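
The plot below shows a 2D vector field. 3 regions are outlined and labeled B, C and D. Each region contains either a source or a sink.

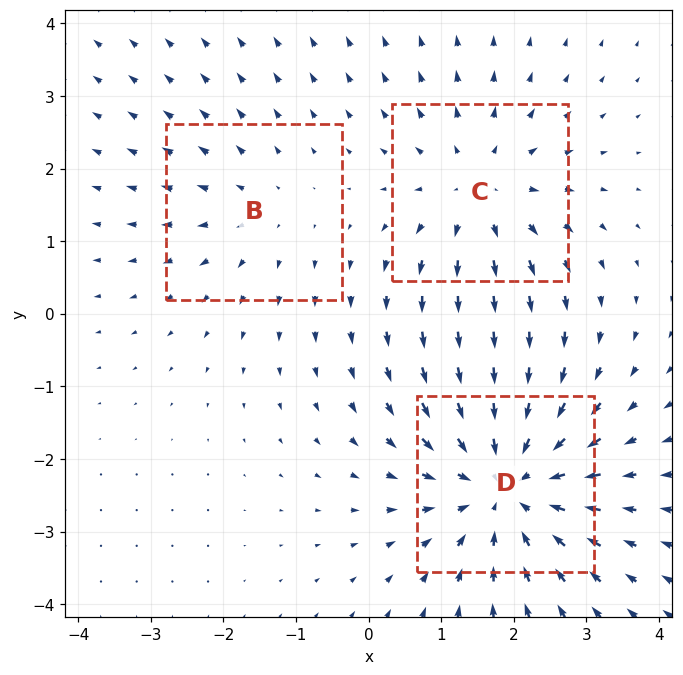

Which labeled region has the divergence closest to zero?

Divergence at each region's feature centre — B: about +2, C: about +3, D: about -4. Region B is closest to zero.

B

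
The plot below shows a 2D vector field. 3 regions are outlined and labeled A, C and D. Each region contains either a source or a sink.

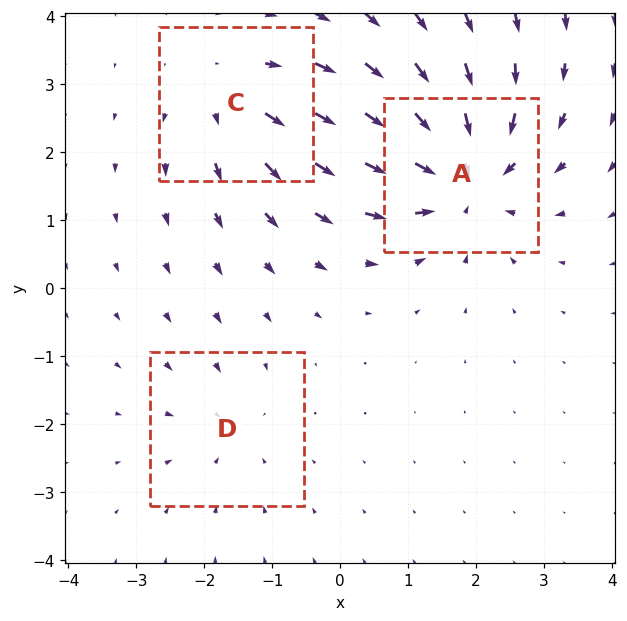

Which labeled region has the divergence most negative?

Divergence at each region's feature centre — A: about -5, C: about +3, D: about -2. Region A is most negative.

A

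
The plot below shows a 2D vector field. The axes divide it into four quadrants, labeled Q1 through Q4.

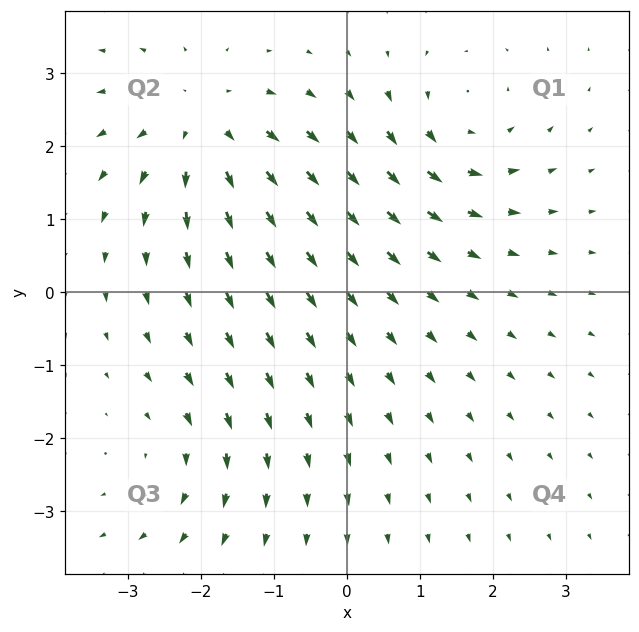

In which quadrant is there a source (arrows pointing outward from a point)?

Q2

The source sits at approximately (-2.0, 2.3), which lies in quadrant Q2. The divergence there is about +4, positive as expected for a source.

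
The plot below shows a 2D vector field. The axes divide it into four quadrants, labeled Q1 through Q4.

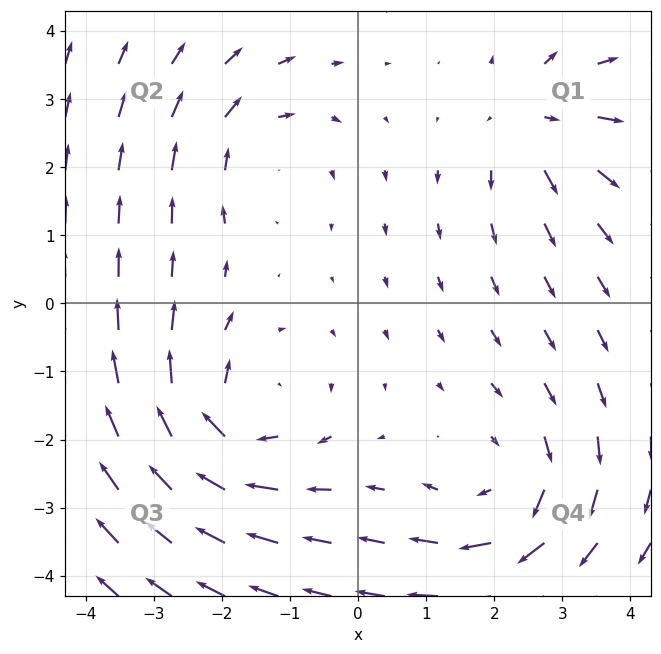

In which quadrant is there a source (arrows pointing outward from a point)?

The source sits at approximately (2.6, 2.7), which lies in quadrant Q1. The divergence there is about +4, positive as expected for a source.

Q1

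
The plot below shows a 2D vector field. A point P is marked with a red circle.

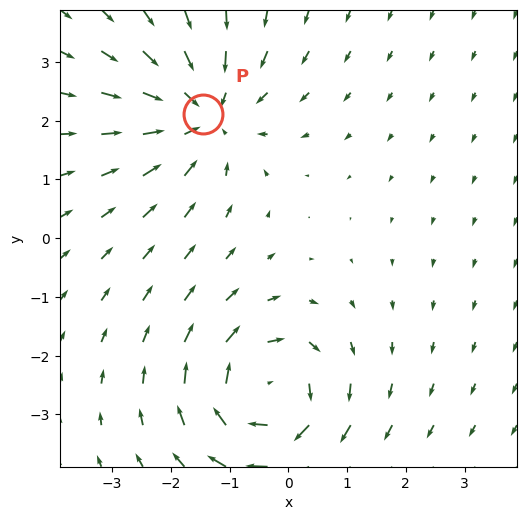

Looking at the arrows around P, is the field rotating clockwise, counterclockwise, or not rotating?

Near P at (-1.5, 2.1) the arrows show no circulation. The curl there is ≈0.

not rotating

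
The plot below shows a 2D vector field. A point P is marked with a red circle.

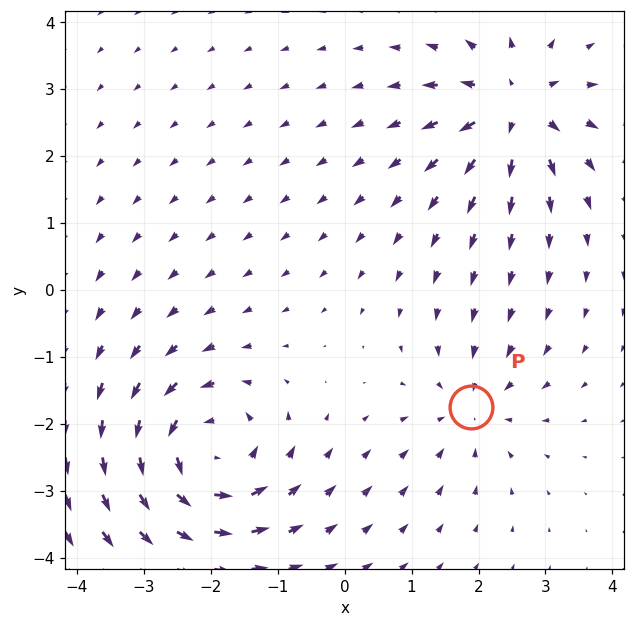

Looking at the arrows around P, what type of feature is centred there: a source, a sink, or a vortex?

At P (1.9, -1.7) the arrows converge inward. Divergence about -3, curl ≈0 — negative divergence with near-zero curl is a sink.

sink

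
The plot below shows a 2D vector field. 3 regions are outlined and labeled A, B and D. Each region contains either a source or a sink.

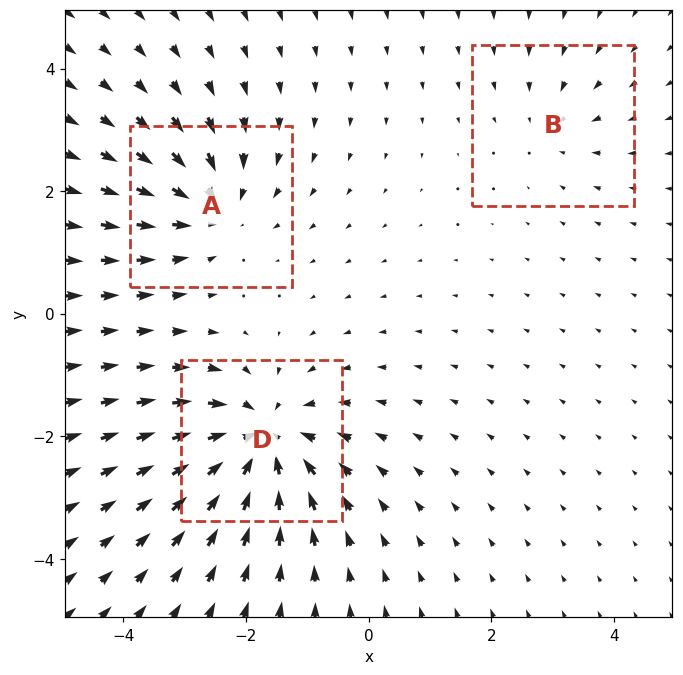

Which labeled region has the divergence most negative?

D

Divergence at each region's feature centre — A: about -4, B: about -2, D: about -5. Region D is most negative.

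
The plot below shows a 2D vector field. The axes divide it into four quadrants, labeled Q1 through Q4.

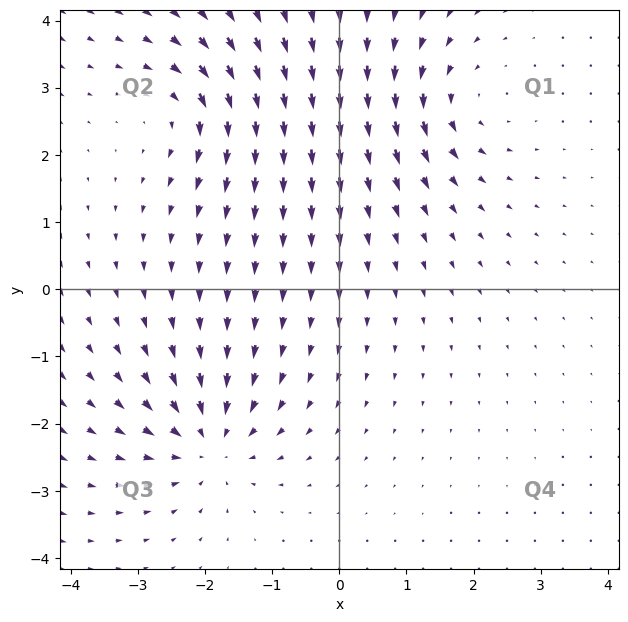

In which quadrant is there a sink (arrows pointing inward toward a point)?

Q3

The sink sits at approximately (-1.9, -2.3), which lies in quadrant Q3. The divergence there is about -6, negative as expected for a sink.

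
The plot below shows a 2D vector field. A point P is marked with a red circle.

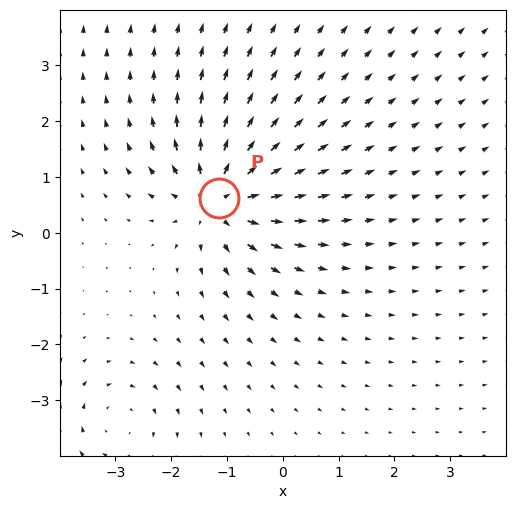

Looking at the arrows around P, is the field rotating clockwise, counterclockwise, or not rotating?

Near P at (-1.1, 0.6) the arrows show no circulation. The curl there is ≈0.

not rotating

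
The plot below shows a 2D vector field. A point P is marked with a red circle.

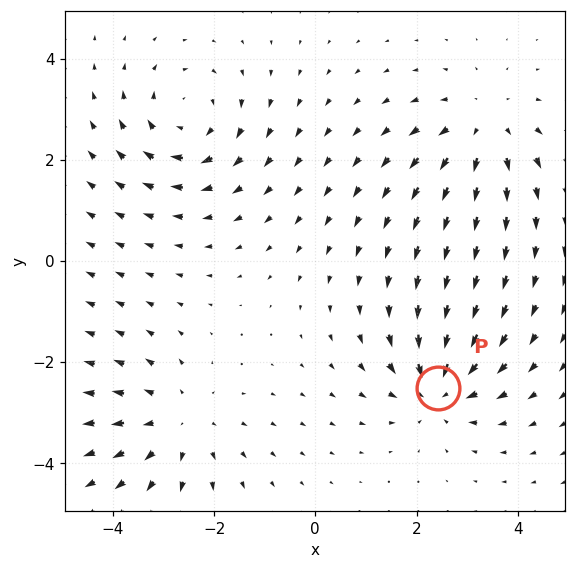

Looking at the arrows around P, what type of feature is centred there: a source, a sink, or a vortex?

sink

At P (2.4, -2.5) the arrows converge inward. Divergence about -3, curl ≈0 — negative divergence with near-zero curl is a sink.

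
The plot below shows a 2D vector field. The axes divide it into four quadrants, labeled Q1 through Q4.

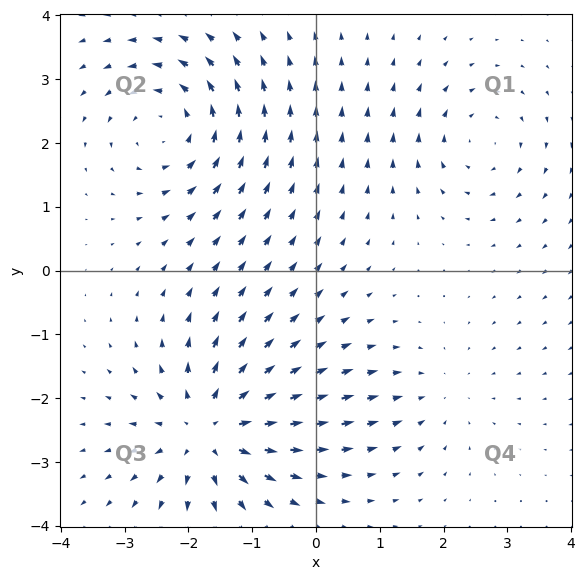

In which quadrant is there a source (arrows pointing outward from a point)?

The source sits at approximately (-1.7, -2.5), which lies in quadrant Q3. The divergence there is about +5, positive as expected for a source.

Q3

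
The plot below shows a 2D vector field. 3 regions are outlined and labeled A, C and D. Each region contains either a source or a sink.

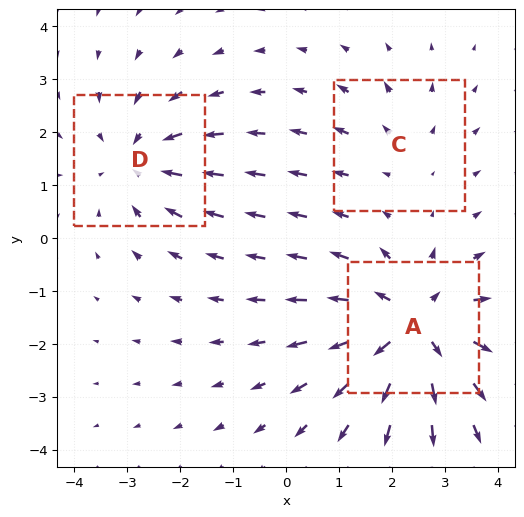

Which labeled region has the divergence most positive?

Divergence at each region's feature centre — A: about +5, C: about +2, D: about -3. Region A is most positive.

A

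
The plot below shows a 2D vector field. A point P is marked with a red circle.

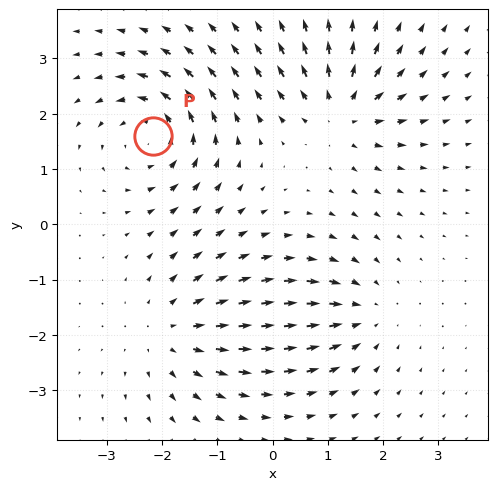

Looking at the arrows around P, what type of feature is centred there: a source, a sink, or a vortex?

At P (-2.2, 1.6) the arrows circulate counterclockwise. Divergence ≈0, curl about +6 — near-zero divergence with nonzero curl is a vortex.

vortex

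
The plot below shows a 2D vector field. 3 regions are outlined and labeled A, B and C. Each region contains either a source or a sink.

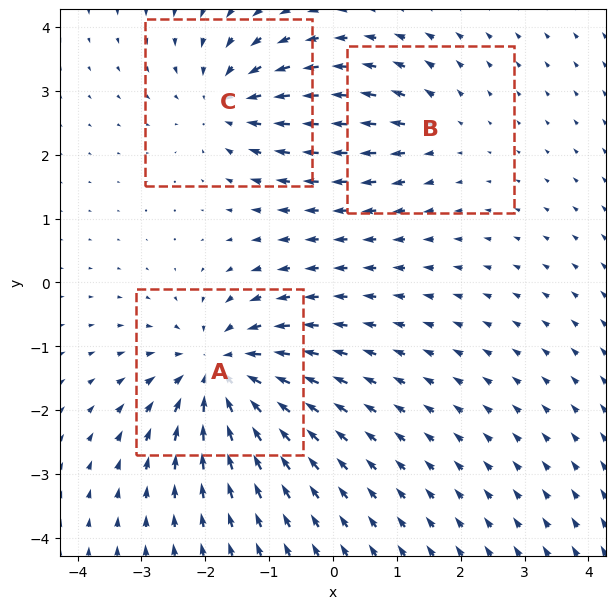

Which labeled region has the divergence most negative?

A

Divergence at each region's feature centre — A: about -5, B: about +2, C: about -3. Region A is most negative.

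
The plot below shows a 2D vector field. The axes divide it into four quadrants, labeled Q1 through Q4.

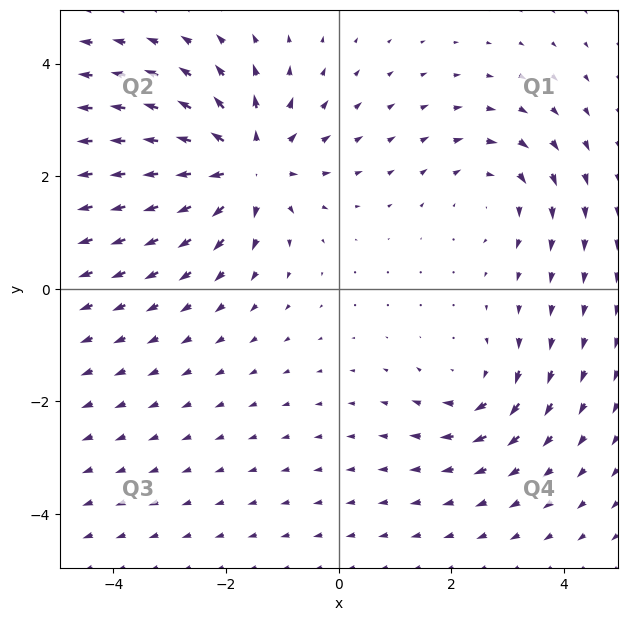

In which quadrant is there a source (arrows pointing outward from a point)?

The source sits at approximately (-1.6, 2.2), which lies in quadrant Q2. The divergence there is about +5, positive as expected for a source.

Q2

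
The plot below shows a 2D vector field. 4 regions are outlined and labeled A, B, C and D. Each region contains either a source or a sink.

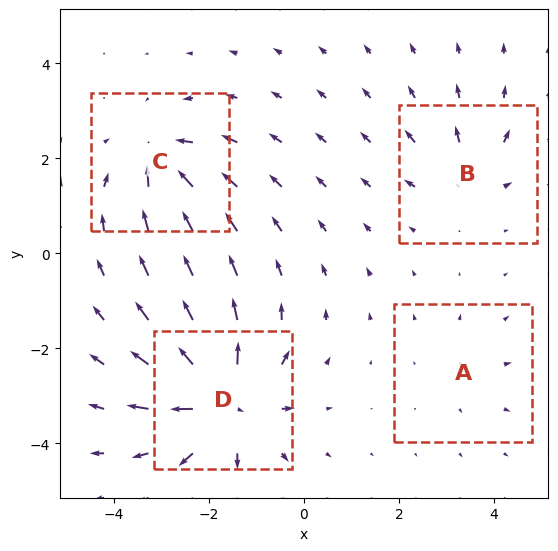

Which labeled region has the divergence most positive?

Divergence at each region's feature centre — A: about +2, B: about +4, C: about -6, D: about +9. Region D is most positive.

D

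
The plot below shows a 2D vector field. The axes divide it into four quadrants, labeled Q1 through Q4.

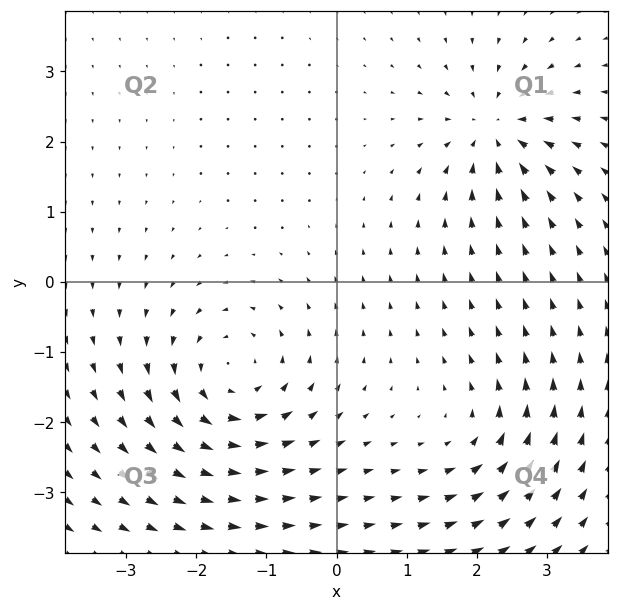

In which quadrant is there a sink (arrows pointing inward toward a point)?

The sink sits at approximately (2.3, 2.2), which lies in quadrant Q1. The divergence there is about -5, negative as expected for a sink.

Q1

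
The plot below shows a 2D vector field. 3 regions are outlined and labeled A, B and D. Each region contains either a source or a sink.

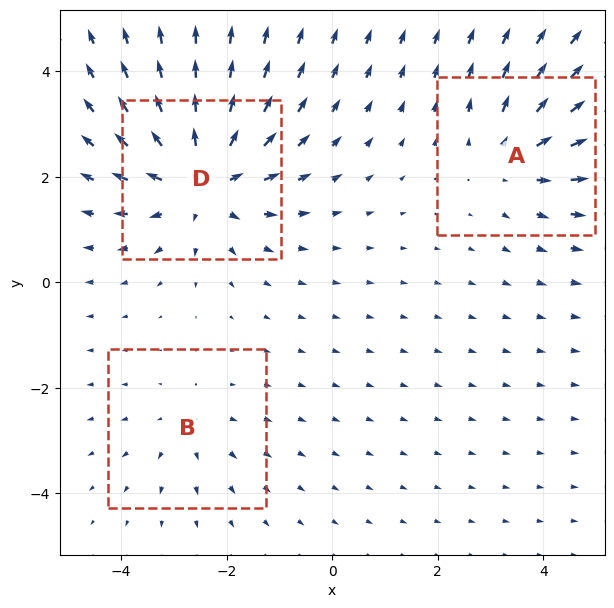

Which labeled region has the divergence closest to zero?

B

Divergence at each region's feature centre — A: about +3, B: about +2, D: about +5. Region B is closest to zero.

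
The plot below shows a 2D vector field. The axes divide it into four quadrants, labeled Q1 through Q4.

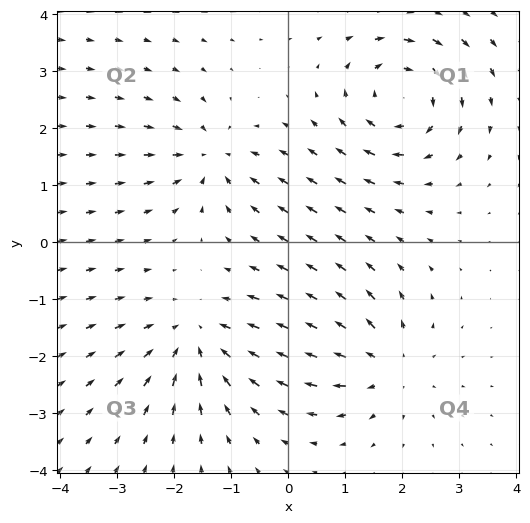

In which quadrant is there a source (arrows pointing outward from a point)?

The source sits at approximately (1.7, -2.2), which lies in quadrant Q4. The divergence there is about +5, positive as expected for a source.

Q4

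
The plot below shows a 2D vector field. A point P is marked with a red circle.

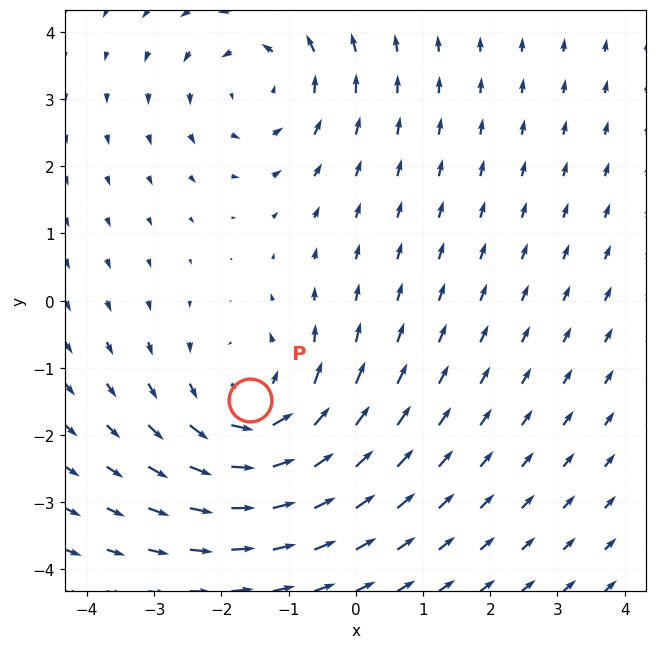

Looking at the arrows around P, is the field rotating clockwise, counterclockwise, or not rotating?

Near P at (-1.6, -1.5) the arrows circulate counterclockwise. The curl (z-component) there is about +3; positive curl means counterclockwise rotation.

counterclockwise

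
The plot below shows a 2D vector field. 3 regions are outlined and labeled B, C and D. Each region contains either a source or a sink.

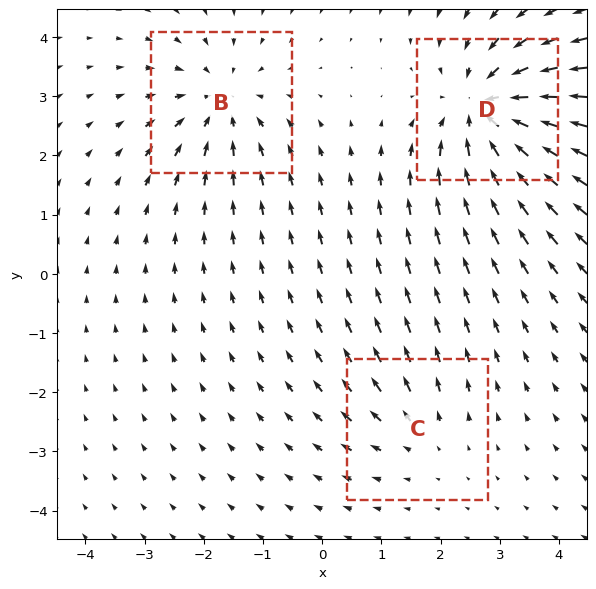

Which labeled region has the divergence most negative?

Divergence at each region's feature centre — B: about -4, C: about +2, D: about -5. Region D is most negative.

D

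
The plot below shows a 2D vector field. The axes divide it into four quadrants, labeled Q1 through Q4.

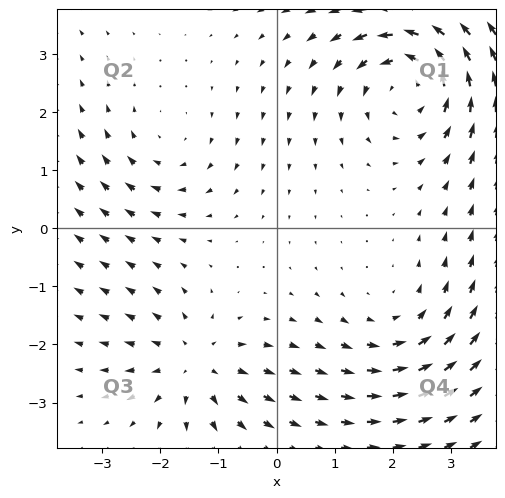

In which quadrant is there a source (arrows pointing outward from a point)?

The source sits at approximately (-1.4, -2.3), which lies in quadrant Q3. The divergence there is about +4, positive as expected for a source.

Q3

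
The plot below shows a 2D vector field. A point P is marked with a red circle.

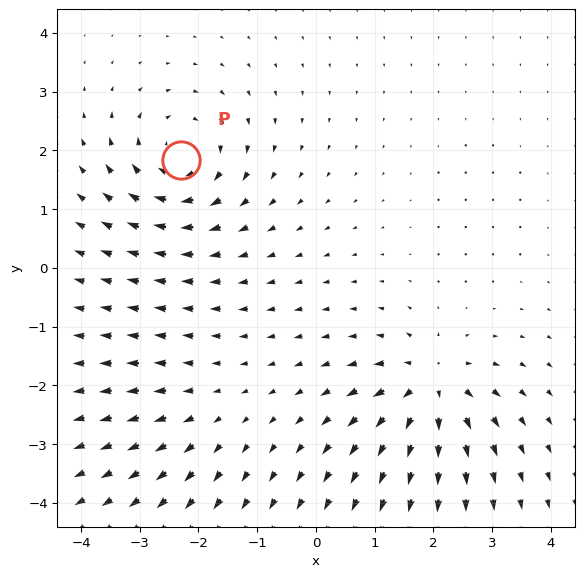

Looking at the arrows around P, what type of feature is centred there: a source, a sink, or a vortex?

vortex

At P (-2.3, 1.8) the arrows circulate clockwise. Divergence ≈0, curl about -6 — near-zero divergence with nonzero curl is a vortex.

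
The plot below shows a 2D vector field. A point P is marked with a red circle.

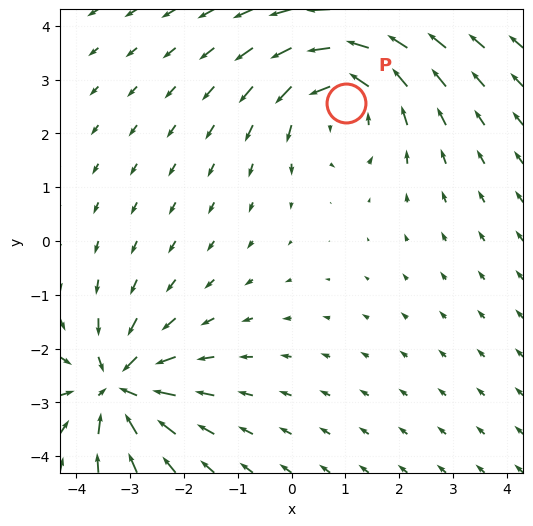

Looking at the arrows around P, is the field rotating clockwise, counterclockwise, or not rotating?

counterclockwise

Near P at (1.0, 2.6) the arrows circulate counterclockwise. The curl (z-component) there is about +4; positive curl means counterclockwise rotation.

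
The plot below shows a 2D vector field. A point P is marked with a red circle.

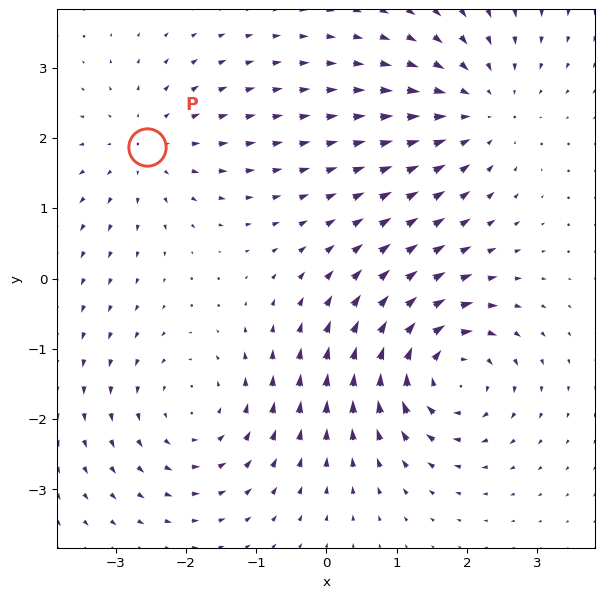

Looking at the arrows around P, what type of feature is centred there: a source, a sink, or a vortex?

At P (-2.5, 1.9) the arrows spread outward. Divergence about +3, curl ≈0 — positive divergence with near-zero curl is a source.

source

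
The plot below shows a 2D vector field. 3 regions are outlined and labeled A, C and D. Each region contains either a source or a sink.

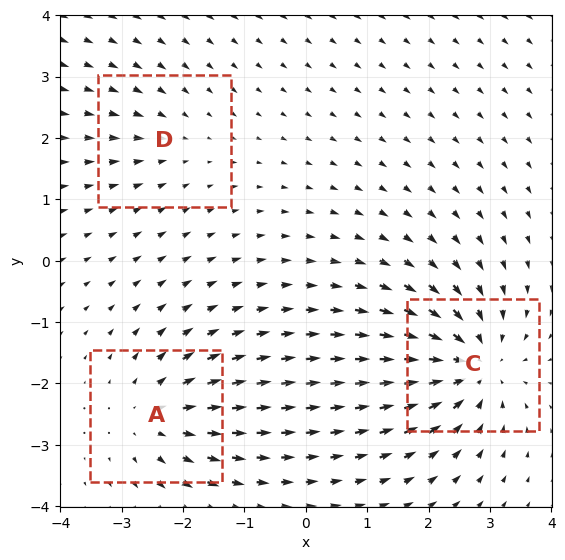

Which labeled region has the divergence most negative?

C

Divergence at each region's feature centre — A: about +4, C: about -5, D: about -2. Region C is most negative.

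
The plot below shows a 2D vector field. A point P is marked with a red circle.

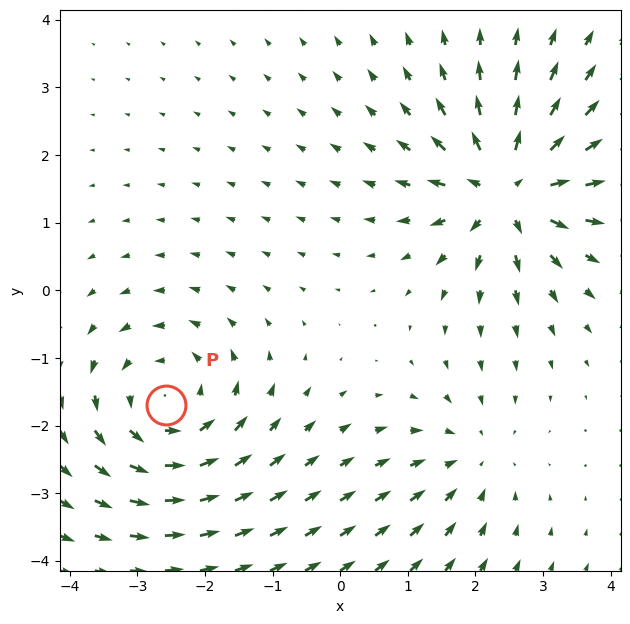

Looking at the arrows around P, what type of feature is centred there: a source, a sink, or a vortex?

At P (-2.6, -1.7) the arrows circulate counterclockwise. Divergence ≈0, curl about +4 — near-zero divergence with nonzero curl is a vortex.

vortex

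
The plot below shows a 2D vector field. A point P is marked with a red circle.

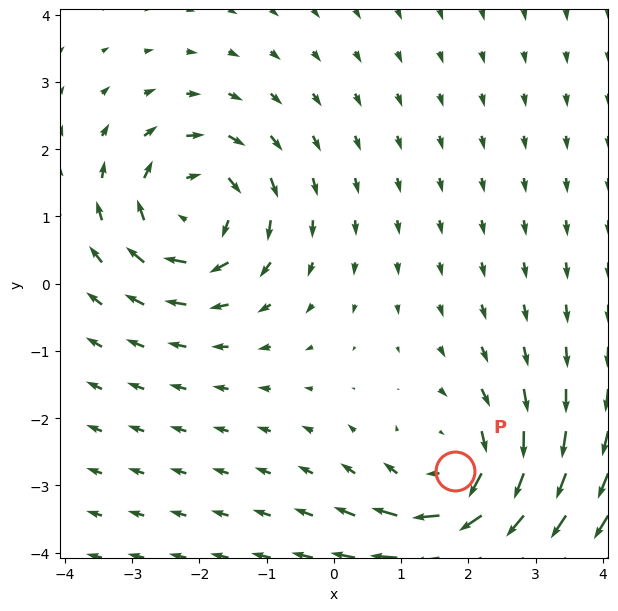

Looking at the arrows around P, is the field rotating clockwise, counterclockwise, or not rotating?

Near P at (1.8, -2.8) the arrows circulate clockwise. The curl (z-component) there is about -3; negative curl means clockwise rotation.

clockwise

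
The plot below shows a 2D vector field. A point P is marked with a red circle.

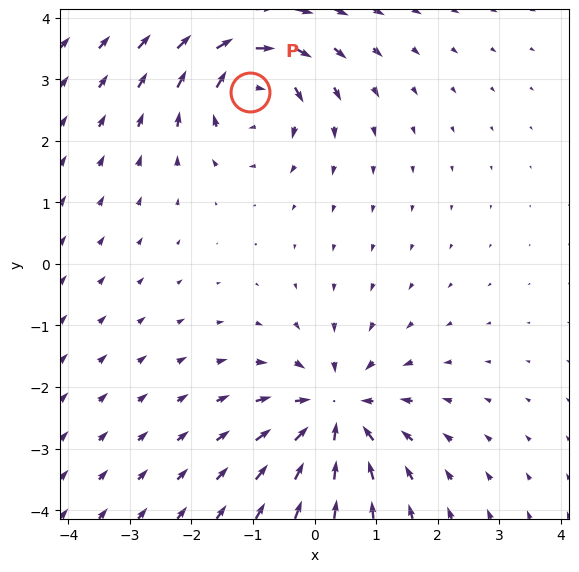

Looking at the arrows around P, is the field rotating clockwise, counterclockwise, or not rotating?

Near P at (-1.1, 2.8) the arrows circulate clockwise. The curl (z-component) there is about -6; negative curl means clockwise rotation.

clockwise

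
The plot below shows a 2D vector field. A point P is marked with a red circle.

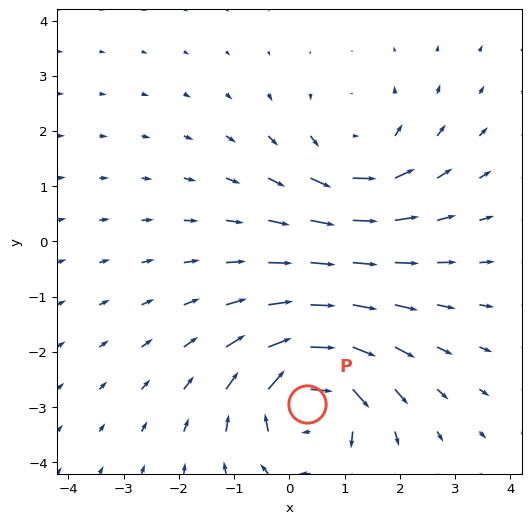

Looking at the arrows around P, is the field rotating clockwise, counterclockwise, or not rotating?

Near P at (0.3, -2.9) the arrows circulate clockwise. The curl (z-component) there is about -6; negative curl means clockwise rotation.

clockwise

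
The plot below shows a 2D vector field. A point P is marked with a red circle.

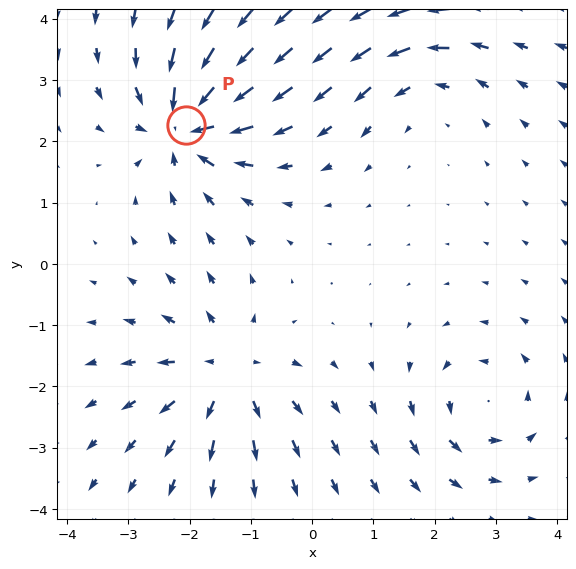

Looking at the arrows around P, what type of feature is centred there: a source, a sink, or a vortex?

At P (-2.1, 2.3) the arrows converge inward. Divergence about -6, curl ≈0 — negative divergence with near-zero curl is a sink.

sink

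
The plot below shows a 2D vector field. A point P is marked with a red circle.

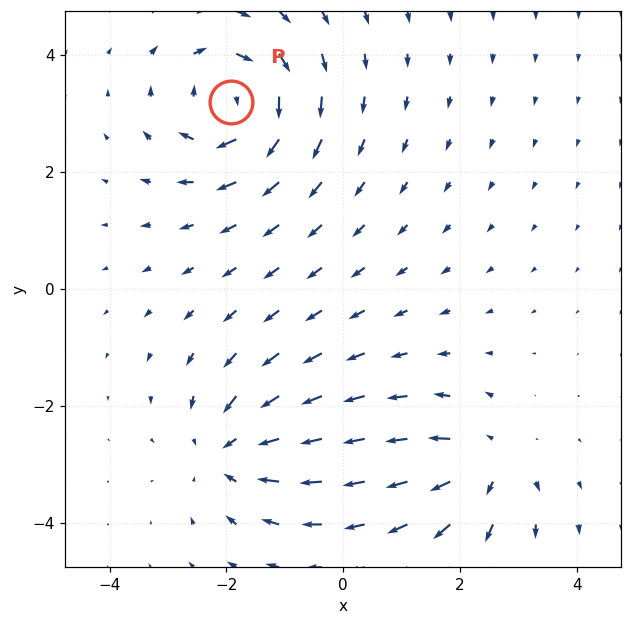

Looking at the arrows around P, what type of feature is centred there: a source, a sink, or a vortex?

vortex

At P (-1.9, 3.2) the arrows circulate clockwise. Divergence ≈0, curl about -6 — near-zero divergence with nonzero curl is a vortex.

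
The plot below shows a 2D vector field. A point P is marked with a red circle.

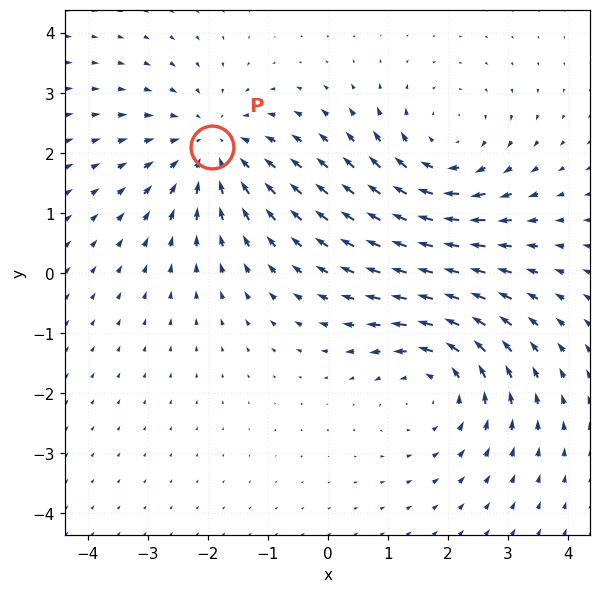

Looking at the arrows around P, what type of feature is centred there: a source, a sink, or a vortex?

At P (-1.9, 2.1) the arrows converge inward. Divergence about -3, curl ≈0 — negative divergence with near-zero curl is a sink.

sink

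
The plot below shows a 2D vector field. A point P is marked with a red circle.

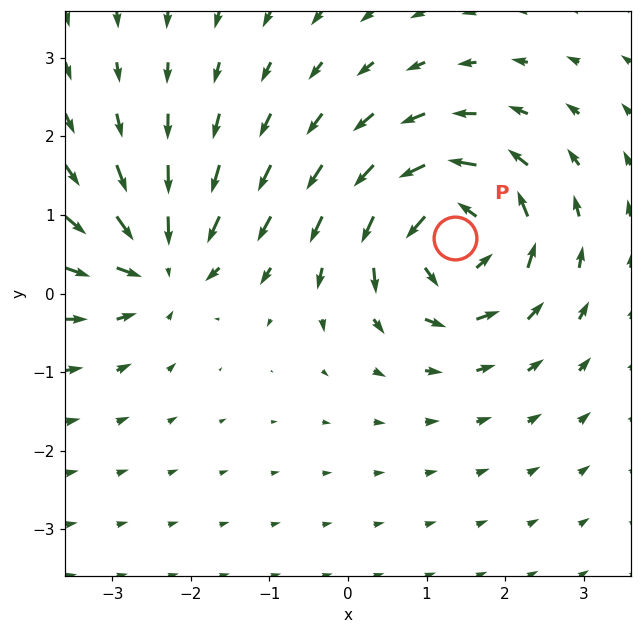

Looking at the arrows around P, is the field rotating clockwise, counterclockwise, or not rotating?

counterclockwise

Near P at (1.4, 0.7) the arrows circulate counterclockwise. The curl (z-component) there is about +6; positive curl means counterclockwise rotation.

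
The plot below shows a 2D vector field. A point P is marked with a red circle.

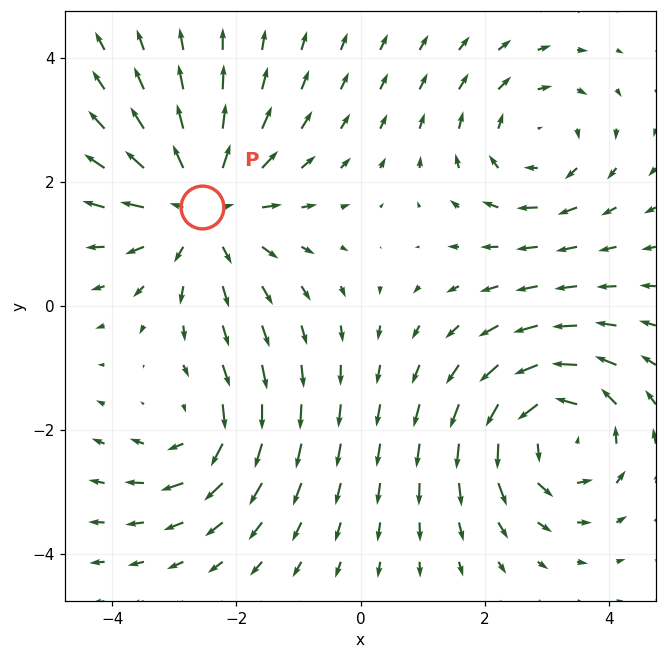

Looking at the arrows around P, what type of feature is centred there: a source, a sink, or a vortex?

At P (-2.6, 1.6) the arrows spread outward. Divergence about +4, curl ≈0 — positive divergence with near-zero curl is a source.

source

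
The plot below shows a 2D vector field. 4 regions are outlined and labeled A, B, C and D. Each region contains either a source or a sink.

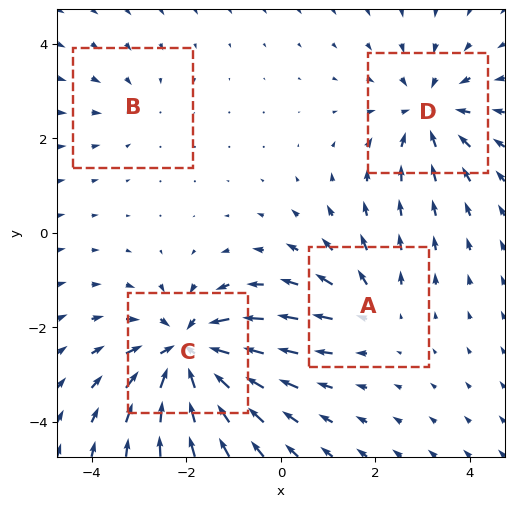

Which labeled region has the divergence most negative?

Divergence at each region's feature centre — A: about +3, B: about -2, C: about -7, D: about -5. Region C is most negative.

C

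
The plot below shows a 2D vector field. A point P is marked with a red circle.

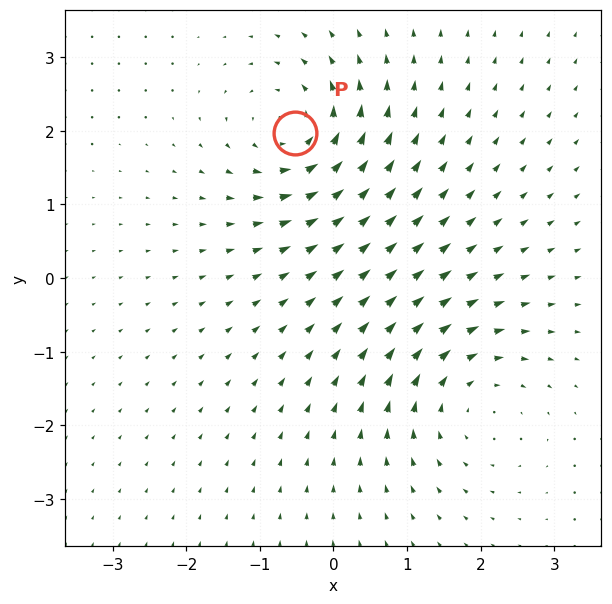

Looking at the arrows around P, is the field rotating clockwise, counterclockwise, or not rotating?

counterclockwise

Near P at (-0.5, 2.0) the arrows circulate counterclockwise. The curl (z-component) there is about +6; positive curl means counterclockwise rotation.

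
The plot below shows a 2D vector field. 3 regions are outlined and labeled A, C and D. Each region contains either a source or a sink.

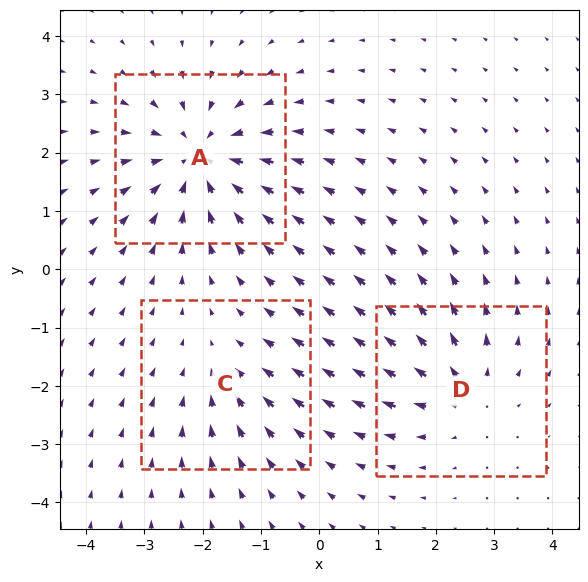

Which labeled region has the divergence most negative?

A

Divergence at each region's feature centre — A: about -4, C: about -2, D: about +3. Region A is most negative.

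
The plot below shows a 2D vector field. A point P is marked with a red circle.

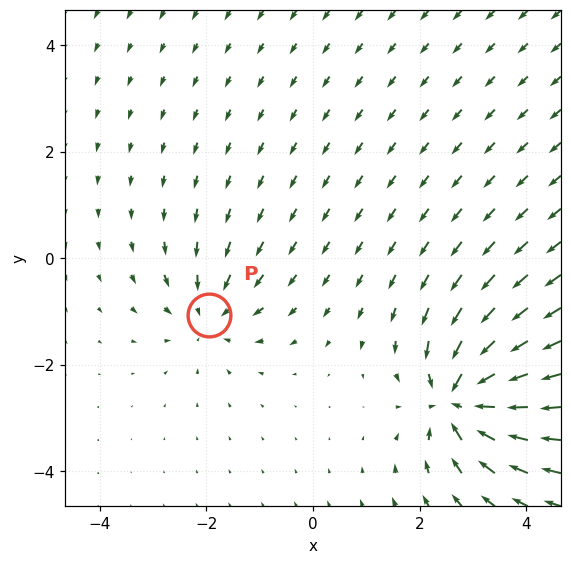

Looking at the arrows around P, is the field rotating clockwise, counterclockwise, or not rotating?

Near P at (-2.0, -1.1) the arrows show no circulation. The curl there is ≈0.

not rotating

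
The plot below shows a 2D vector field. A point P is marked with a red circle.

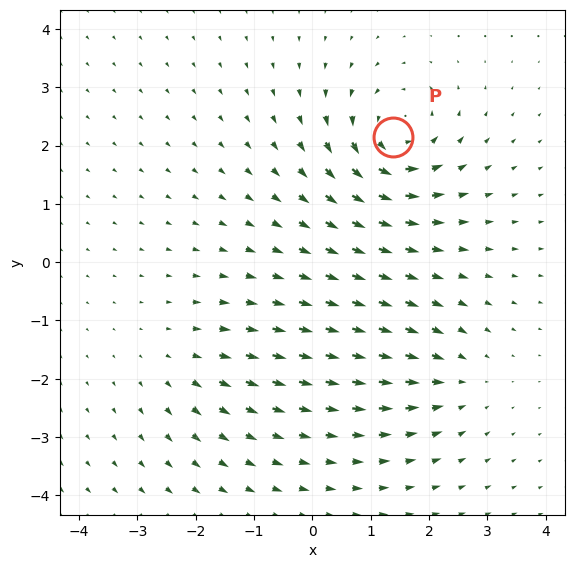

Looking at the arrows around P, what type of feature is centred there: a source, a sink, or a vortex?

vortex

At P (1.4, 2.1) the arrows circulate counterclockwise. Divergence ≈0, curl about +6 — near-zero divergence with nonzero curl is a vortex.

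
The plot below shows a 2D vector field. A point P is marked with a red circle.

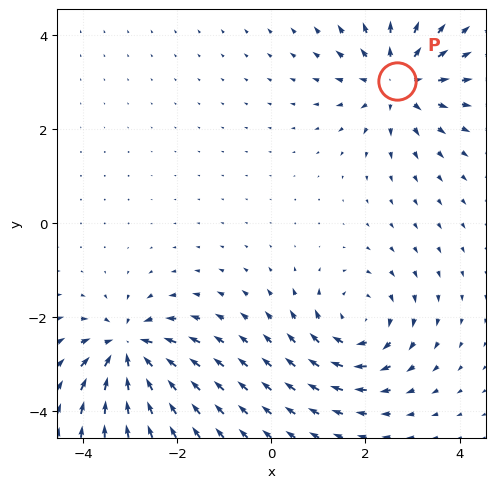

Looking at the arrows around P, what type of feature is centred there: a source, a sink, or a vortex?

At P (2.7, 3.0) the arrows spread outward. Divergence about +5, curl ≈0 — positive divergence with near-zero curl is a source.

source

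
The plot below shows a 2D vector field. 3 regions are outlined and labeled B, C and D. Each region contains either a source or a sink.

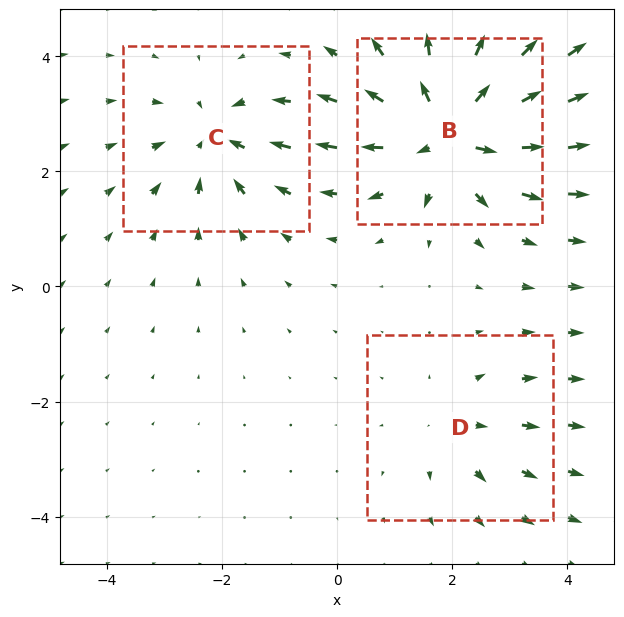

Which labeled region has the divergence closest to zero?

D

Divergence at each region's feature centre — B: about +6, C: about -3, D: about +2. Region D is closest to zero.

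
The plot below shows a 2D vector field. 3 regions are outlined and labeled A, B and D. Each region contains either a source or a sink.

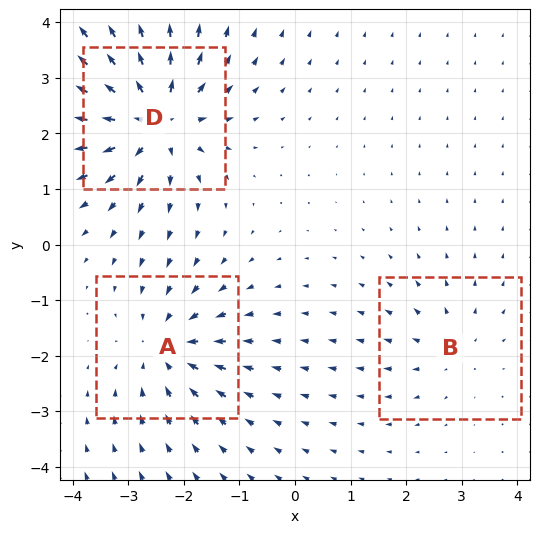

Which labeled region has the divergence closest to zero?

B

Divergence at each region's feature centre — A: about -4, B: about +2, D: about +5. Region B is closest to zero.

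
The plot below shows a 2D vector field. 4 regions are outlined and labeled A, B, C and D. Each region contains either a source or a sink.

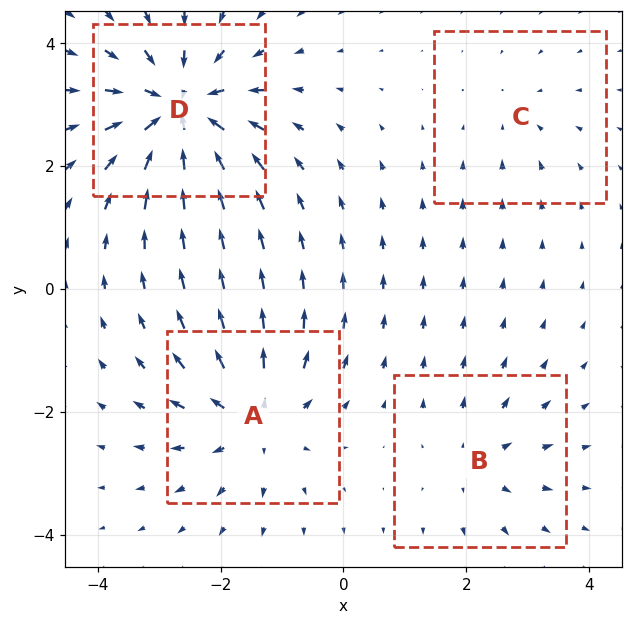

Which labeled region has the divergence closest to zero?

C

Divergence at each region's feature centre — A: about +5, B: about +3, C: about -2, D: about -8. Region C is closest to zero.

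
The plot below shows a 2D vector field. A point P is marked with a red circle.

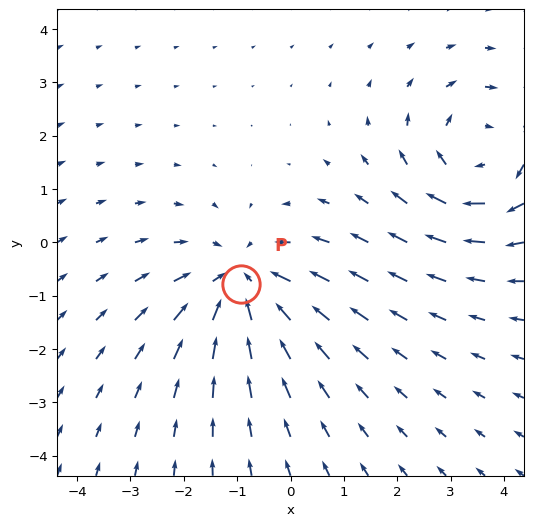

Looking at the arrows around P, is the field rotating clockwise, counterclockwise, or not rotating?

Near P at (-0.9, -0.8) the arrows show no circulation. The curl there is ≈0.

not rotating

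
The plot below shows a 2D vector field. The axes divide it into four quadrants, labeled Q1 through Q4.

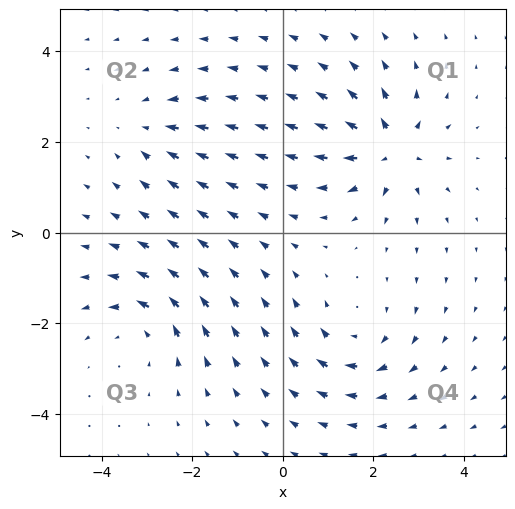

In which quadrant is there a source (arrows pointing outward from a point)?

The source sits at approximately (2.4, 1.8), which lies in quadrant Q1. The divergence there is about +7, positive as expected for a source.

Q1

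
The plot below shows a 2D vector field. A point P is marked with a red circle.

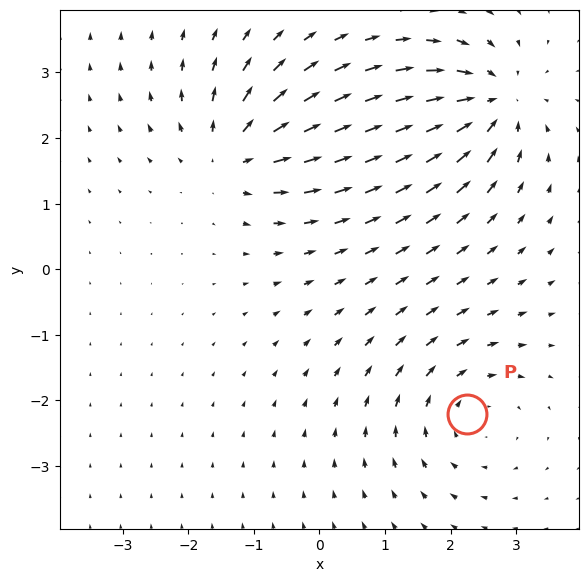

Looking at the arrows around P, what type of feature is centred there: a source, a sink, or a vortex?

vortex

At P (2.2, -2.2) the arrows circulate clockwise. Divergence ≈0, curl about -3 — near-zero divergence with nonzero curl is a vortex.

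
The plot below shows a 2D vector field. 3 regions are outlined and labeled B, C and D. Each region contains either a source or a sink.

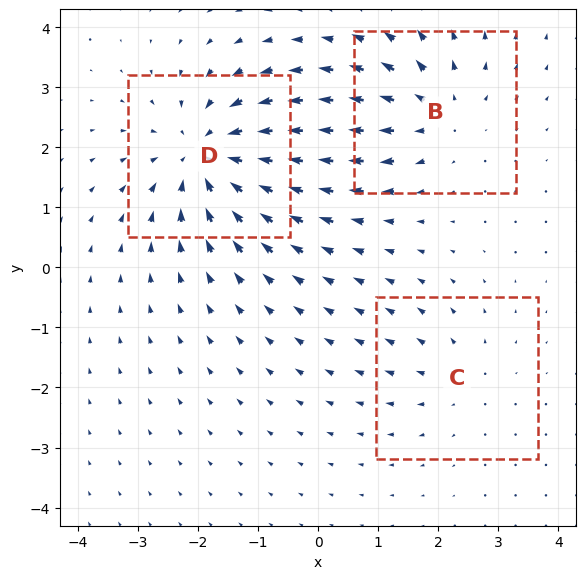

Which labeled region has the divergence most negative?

Divergence at each region's feature centre — B: about +3, C: about +2, D: about -5. Region D is most negative.

D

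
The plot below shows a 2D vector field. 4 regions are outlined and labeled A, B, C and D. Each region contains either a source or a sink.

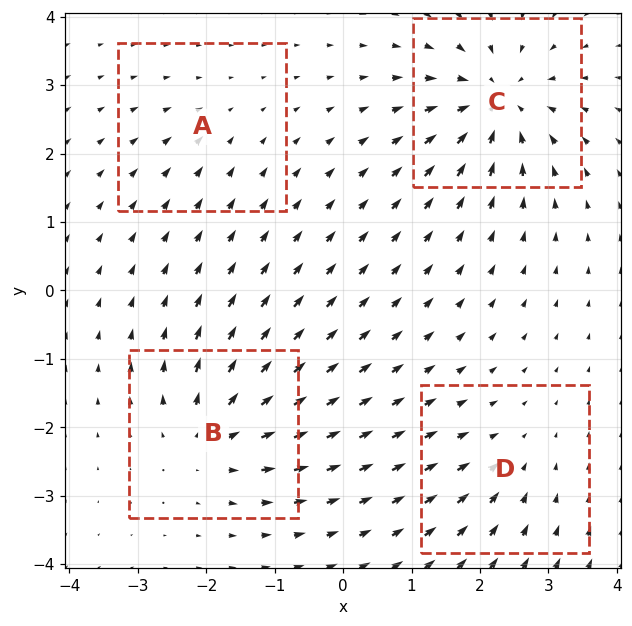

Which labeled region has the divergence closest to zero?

A

Divergence at each region's feature centre — A: about -2, B: about +6, C: about -8, D: about -3. Region A is closest to zero.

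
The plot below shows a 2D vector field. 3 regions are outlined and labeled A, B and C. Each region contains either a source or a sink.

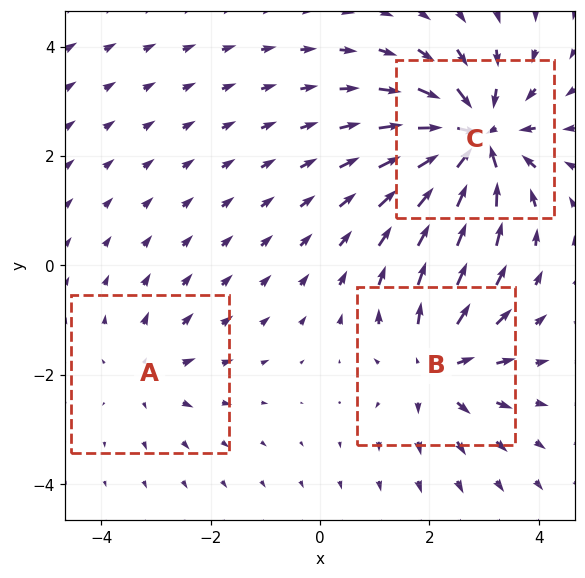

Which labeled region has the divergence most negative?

Divergence at each region's feature centre — A: about +2, B: about +4, C: about -6. Region C is most negative.

C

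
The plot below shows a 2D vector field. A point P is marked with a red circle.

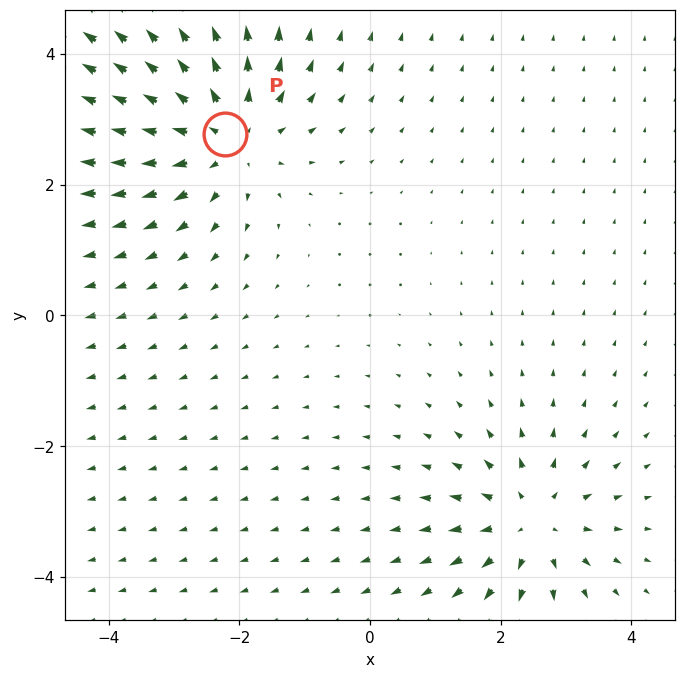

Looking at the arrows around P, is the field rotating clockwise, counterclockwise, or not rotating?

not rotating

Near P at (-2.2, 2.8) the arrows show no circulation. The curl there is ≈0.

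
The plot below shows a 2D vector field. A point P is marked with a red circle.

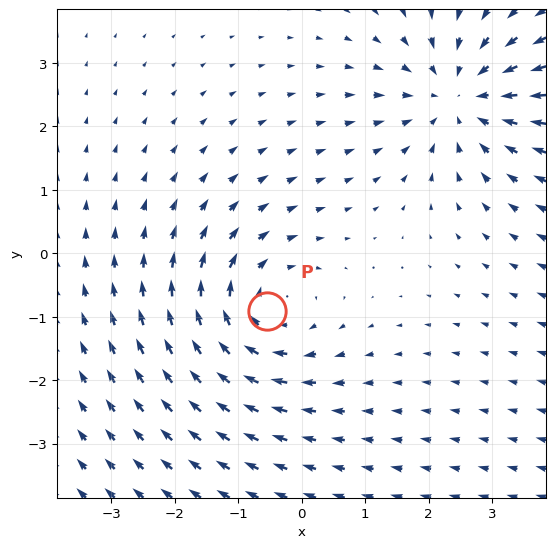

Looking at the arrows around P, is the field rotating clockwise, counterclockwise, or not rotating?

clockwise

Near P at (-0.6, -0.9) the arrows circulate clockwise. The curl (z-component) there is about -4; negative curl means clockwise rotation.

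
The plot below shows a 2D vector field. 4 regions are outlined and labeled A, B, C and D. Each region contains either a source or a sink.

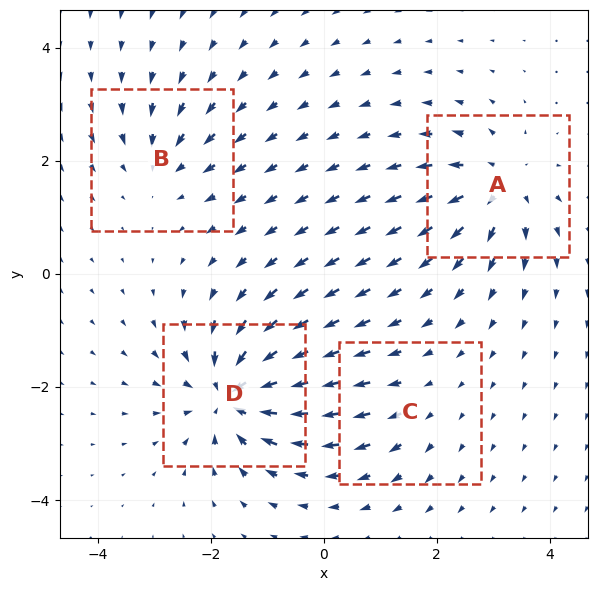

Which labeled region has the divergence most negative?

D

Divergence at each region's feature centre — A: about +6, B: about -4, C: about +2, D: about -8. Region D is most negative.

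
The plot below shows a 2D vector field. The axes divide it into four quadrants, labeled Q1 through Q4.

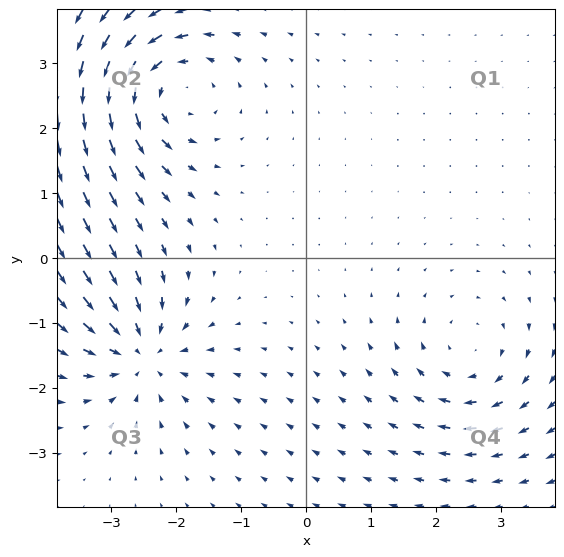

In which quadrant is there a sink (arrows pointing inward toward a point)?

The sink sits at approximately (-2.5, -1.5), which lies in quadrant Q3. The divergence there is about -4, negative as expected for a sink.

Q3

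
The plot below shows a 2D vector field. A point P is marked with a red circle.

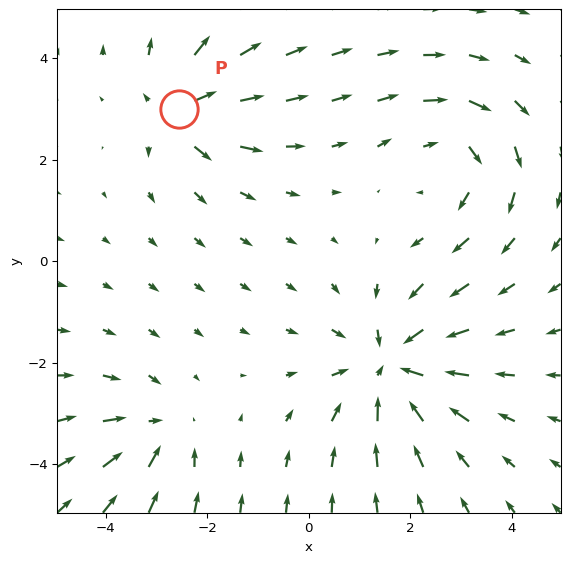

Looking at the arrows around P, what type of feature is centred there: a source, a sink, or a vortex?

source

At P (-2.6, 3.0) the arrows spread outward. Divergence about +4, curl ≈0 — positive divergence with near-zero curl is a source.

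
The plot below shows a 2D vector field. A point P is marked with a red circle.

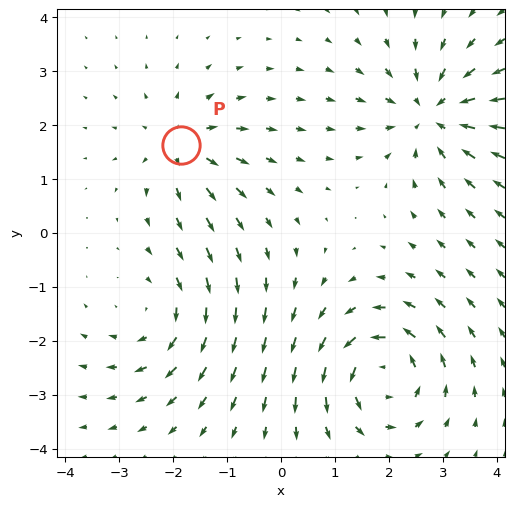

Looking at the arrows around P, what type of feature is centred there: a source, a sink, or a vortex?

source

At P (-1.9, 1.6) the arrows spread outward. Divergence about +4, curl ≈0 — positive divergence with near-zero curl is a source.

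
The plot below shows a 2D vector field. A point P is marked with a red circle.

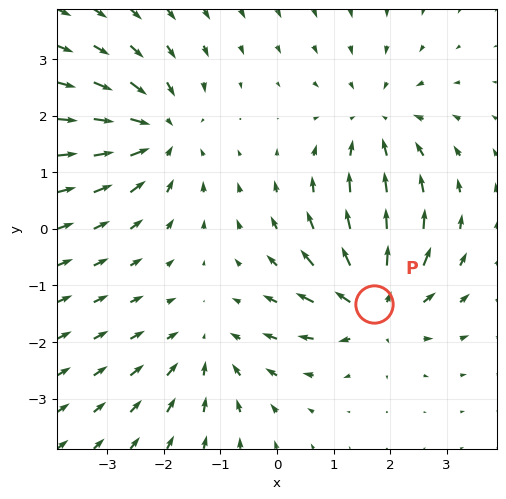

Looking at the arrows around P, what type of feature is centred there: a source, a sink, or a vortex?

source

At P (1.7, -1.3) the arrows spread outward. Divergence about +5, curl ≈0 — positive divergence with near-zero curl is a source.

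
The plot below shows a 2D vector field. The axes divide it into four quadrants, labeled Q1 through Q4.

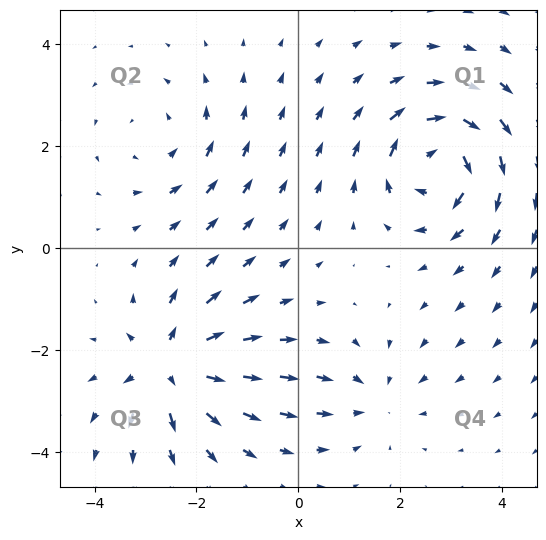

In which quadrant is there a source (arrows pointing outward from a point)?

The source sits at approximately (-2.5, -2.3), which lies in quadrant Q3. The divergence there is about +6, positive as expected for a source.

Q3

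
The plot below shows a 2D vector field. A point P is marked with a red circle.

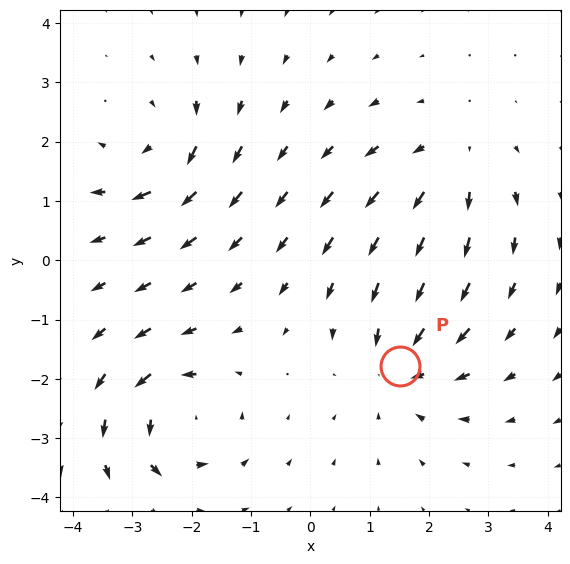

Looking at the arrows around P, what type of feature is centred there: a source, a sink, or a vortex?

sink

At P (1.5, -1.8) the arrows converge inward. Divergence about -4, curl ≈0 — negative divergence with near-zero curl is a sink.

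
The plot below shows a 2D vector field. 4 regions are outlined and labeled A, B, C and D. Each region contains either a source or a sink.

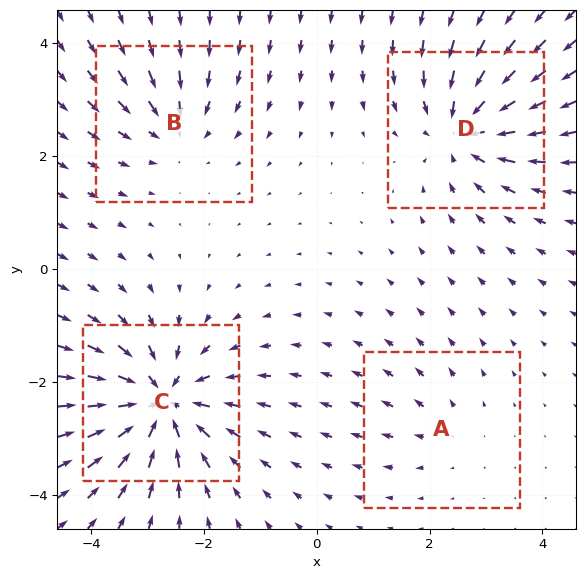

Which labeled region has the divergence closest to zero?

Divergence at each region's feature centre — A: about +2, B: about -4, C: about -8, D: about -6. Region A is closest to zero.

A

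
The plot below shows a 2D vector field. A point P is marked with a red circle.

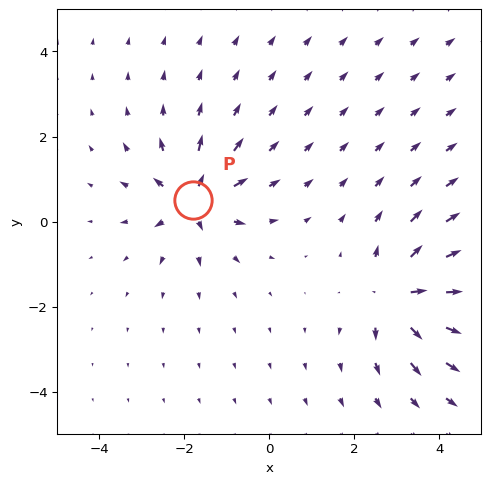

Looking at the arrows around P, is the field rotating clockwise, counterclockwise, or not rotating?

not rotating

Near P at (-1.8, 0.5) the arrows show no circulation. The curl there is ≈0.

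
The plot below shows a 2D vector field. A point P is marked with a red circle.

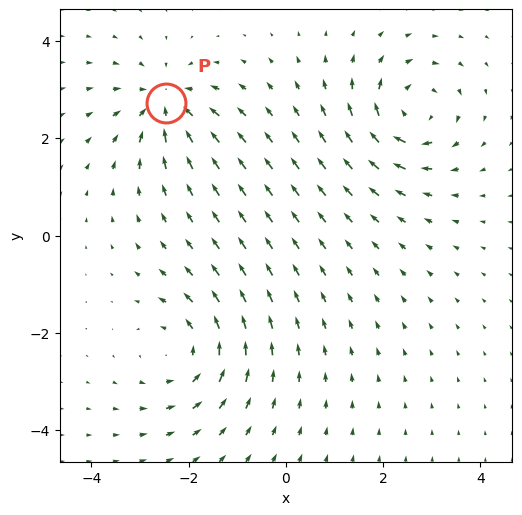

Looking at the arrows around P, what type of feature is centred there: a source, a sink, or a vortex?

sink

At P (-2.5, 2.7) the arrows converge inward. Divergence about -5, curl ≈0 — negative divergence with near-zero curl is a sink.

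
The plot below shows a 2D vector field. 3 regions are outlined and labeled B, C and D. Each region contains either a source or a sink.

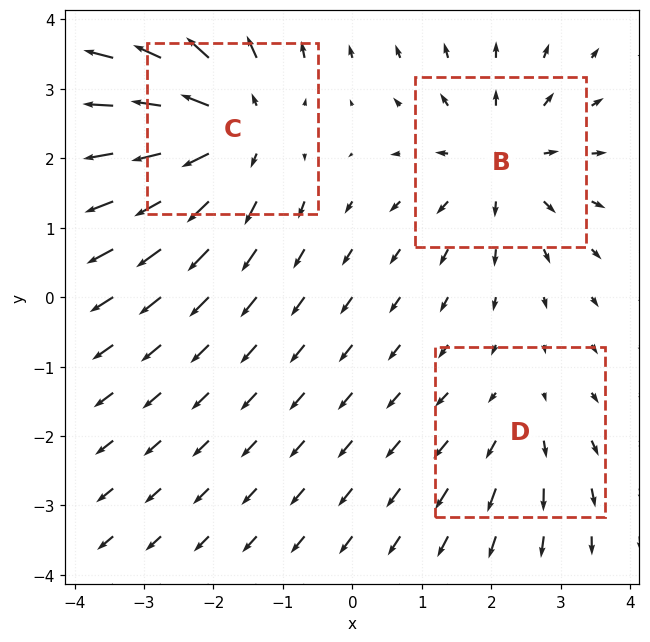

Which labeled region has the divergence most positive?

Divergence at each region's feature centre — B: about +4, C: about +5, D: about +2. Region C is most positive.

C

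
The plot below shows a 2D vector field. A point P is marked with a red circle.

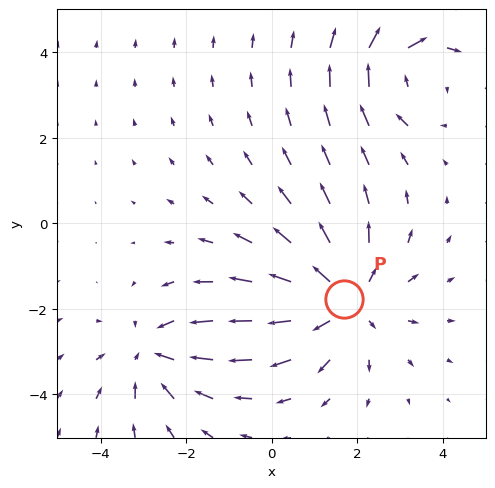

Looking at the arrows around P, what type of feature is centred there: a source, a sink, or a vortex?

source

At P (1.7, -1.8) the arrows spread outward. Divergence about +4, curl ≈0 — positive divergence with near-zero curl is a source.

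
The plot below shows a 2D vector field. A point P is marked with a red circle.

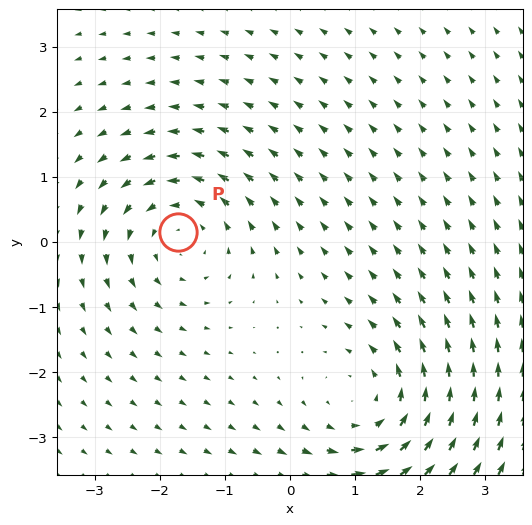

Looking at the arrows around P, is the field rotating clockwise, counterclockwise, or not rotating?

Near P at (-1.7, 0.2) the arrows circulate counterclockwise. The curl (z-component) there is about +4; positive curl means counterclockwise rotation.

counterclockwise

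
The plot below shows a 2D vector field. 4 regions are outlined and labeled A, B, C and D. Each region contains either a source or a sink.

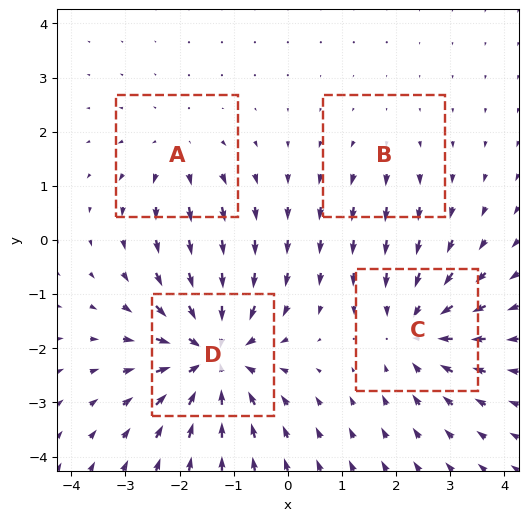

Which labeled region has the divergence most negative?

Divergence at each region's feature centre — A: about +3, B: about +2, C: about -5, D: about -7. Region D is most negative.

D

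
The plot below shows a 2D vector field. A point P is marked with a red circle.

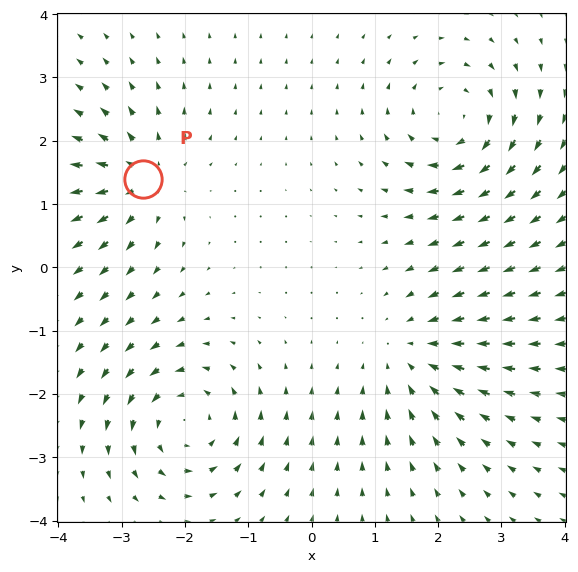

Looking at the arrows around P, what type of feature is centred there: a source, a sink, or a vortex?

At P (-2.7, 1.4) the arrows spread outward. Divergence about +5, curl ≈0 — positive divergence with near-zero curl is a source.

source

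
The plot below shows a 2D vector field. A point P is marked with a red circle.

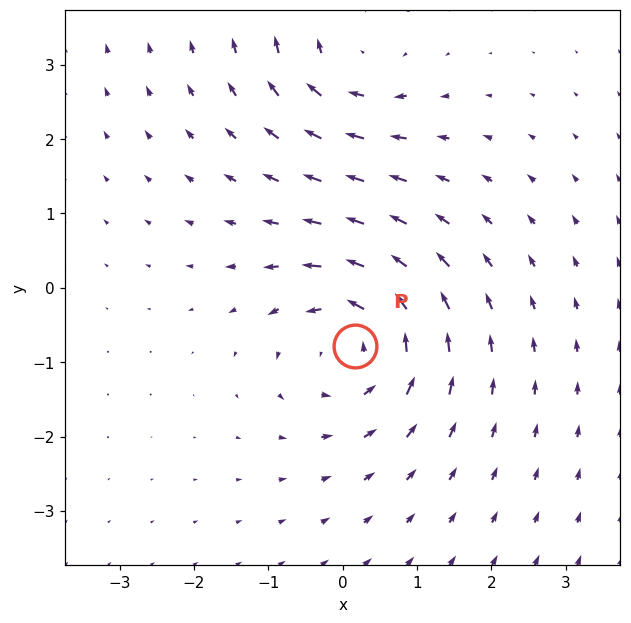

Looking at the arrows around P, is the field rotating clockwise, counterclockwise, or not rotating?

counterclockwise

Near P at (0.2, -0.8) the arrows circulate counterclockwise. The curl (z-component) there is about +5; positive curl means counterclockwise rotation.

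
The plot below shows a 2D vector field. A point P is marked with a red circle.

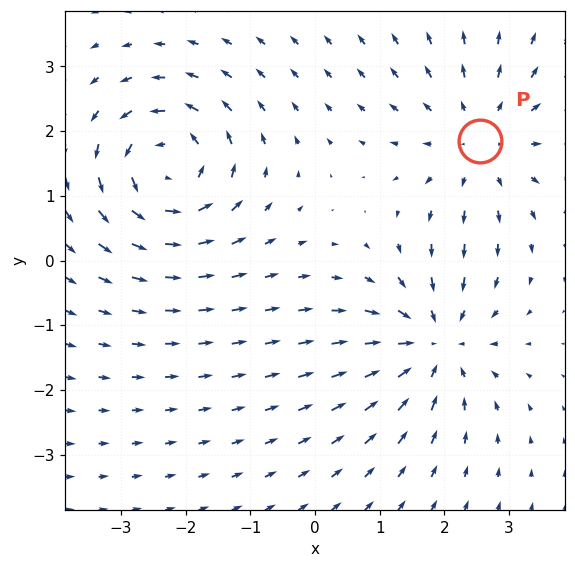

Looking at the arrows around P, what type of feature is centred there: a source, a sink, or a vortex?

At P (2.6, 1.9) the arrows spread outward. Divergence about +3, curl ≈0 — positive divergence with near-zero curl is a source.

source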